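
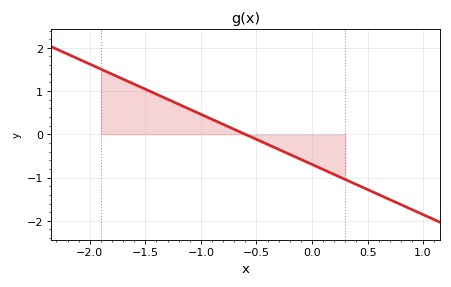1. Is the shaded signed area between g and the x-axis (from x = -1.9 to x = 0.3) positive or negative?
positive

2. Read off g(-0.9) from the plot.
0.348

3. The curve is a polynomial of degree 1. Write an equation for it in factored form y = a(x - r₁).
y = -1.16(x + 0.6)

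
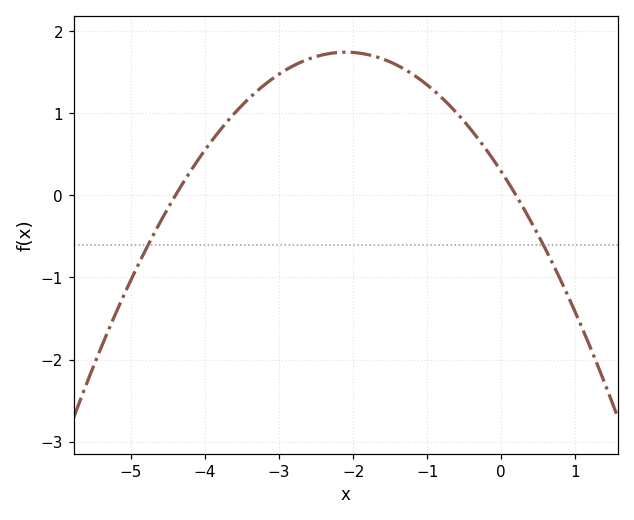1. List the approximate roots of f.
-4.4, 0.2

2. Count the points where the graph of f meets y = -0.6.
2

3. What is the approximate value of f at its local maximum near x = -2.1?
1.7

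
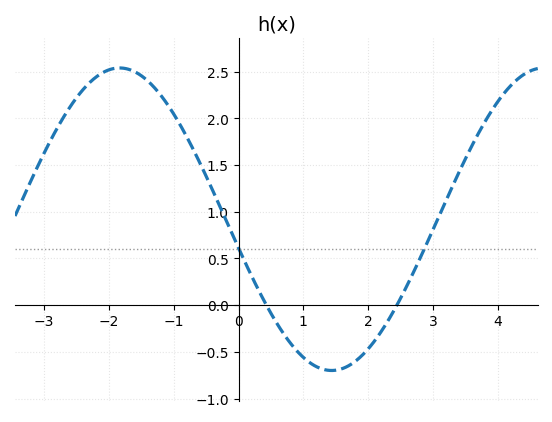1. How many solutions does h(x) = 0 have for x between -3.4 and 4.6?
2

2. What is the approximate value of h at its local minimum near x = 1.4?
-0.7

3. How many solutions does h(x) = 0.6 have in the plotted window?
2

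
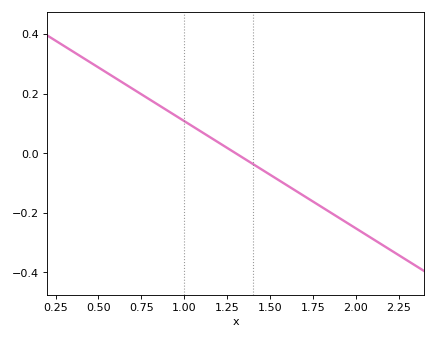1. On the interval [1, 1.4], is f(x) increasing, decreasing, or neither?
decreasing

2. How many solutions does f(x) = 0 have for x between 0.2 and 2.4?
1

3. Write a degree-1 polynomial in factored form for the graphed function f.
y = -0.36(x - 1.3)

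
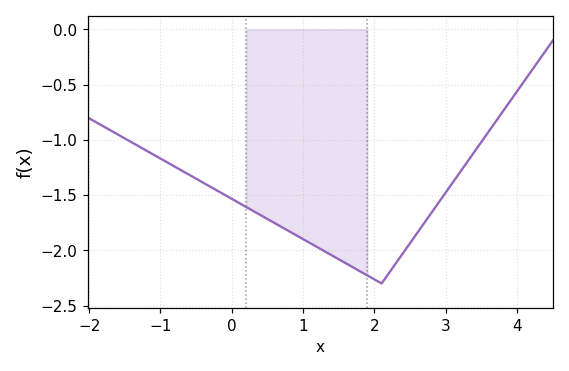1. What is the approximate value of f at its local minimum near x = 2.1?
-2.3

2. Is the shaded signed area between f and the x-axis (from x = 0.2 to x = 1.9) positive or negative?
negative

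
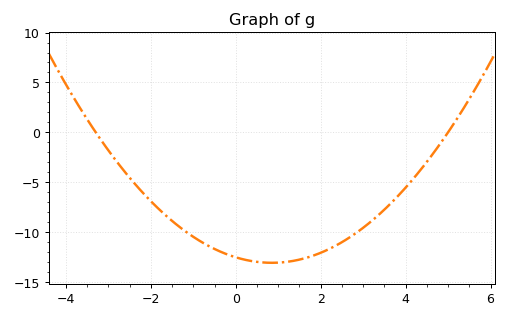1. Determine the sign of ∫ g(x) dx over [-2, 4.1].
negative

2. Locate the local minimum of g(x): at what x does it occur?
0.8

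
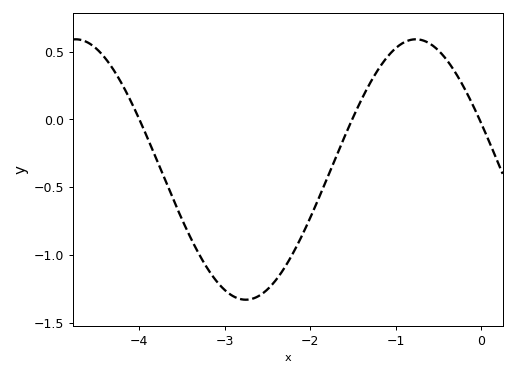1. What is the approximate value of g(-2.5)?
-1.25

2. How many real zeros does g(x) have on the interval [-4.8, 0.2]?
3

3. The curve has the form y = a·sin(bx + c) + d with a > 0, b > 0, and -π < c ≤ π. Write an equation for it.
y = 0.96sin(1.6x + 2.8) - 0.37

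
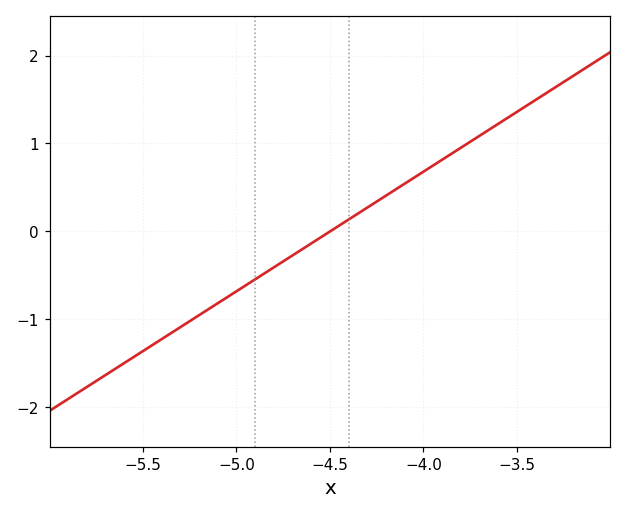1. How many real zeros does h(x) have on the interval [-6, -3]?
1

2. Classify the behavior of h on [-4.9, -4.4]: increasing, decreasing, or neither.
increasing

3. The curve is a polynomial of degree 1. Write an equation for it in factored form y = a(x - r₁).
y = 1.36(x + 4.5)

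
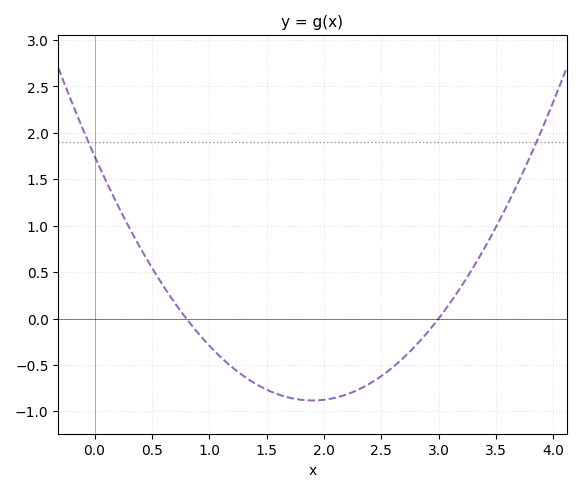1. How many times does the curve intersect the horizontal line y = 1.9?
2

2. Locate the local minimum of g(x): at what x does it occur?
1.9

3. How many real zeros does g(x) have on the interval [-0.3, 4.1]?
2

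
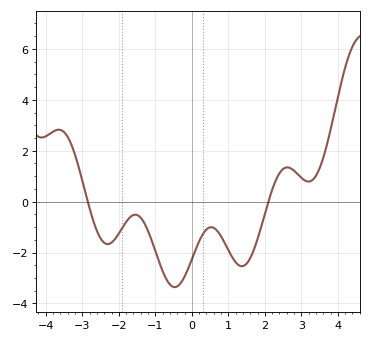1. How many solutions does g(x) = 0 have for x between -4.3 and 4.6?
2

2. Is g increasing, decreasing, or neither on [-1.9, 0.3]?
neither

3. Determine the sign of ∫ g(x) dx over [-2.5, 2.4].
negative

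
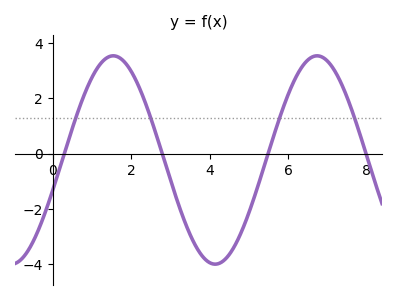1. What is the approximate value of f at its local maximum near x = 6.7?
3.6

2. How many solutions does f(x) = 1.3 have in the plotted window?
4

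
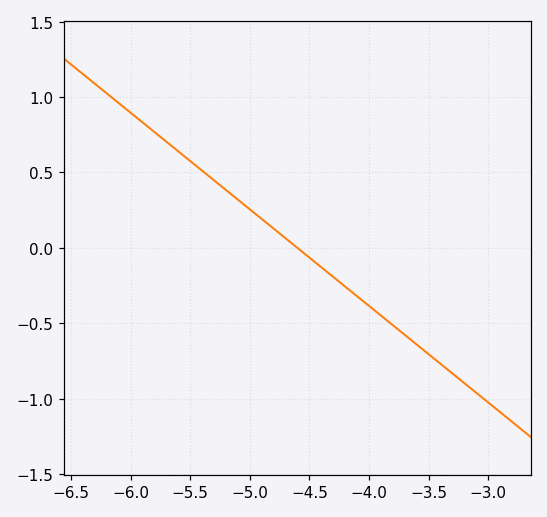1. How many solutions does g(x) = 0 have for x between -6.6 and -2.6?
1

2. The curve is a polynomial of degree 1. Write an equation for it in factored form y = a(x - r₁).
y = -0.64(x + 4.6)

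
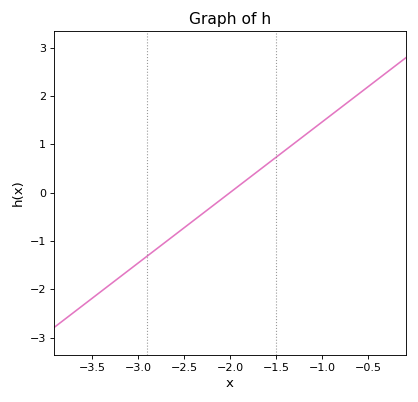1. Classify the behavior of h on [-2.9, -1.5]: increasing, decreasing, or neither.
increasing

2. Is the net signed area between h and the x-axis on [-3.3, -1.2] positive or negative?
negative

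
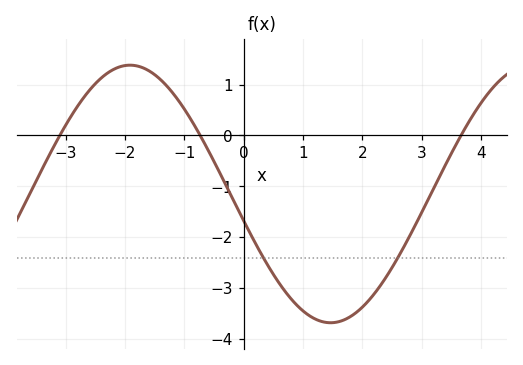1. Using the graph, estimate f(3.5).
-0.346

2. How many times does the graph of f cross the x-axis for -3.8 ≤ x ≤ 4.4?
3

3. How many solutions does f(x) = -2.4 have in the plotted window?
2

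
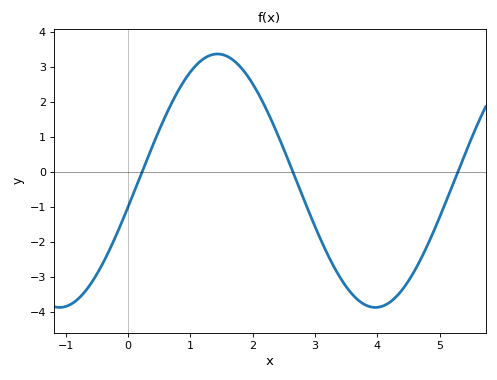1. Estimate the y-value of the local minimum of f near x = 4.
-3.88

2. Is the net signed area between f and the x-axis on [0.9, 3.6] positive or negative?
positive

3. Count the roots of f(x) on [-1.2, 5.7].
3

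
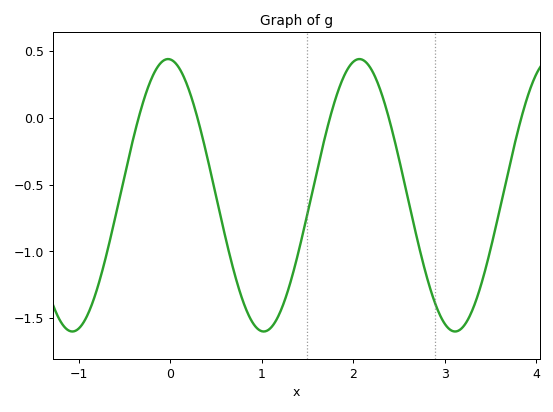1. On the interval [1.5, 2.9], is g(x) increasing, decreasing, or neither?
neither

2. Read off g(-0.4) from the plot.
-0.15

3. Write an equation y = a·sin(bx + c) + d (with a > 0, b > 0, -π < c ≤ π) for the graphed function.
y = 1.02sin(3x + 1.7) - 0.58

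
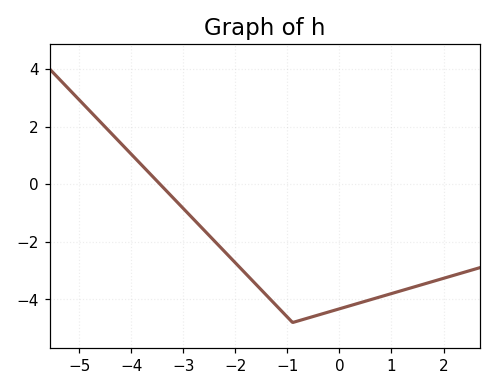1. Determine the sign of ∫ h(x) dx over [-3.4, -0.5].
negative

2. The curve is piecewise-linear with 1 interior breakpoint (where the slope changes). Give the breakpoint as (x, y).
(-0.9, -4.8)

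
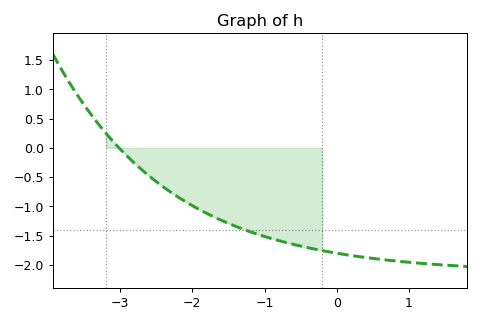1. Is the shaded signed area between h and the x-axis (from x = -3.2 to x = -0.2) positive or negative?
negative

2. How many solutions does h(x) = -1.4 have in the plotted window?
1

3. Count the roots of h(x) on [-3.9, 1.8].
1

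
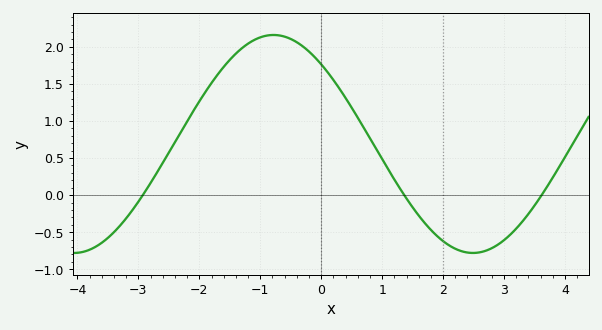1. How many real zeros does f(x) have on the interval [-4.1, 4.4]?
3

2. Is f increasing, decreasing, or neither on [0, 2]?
decreasing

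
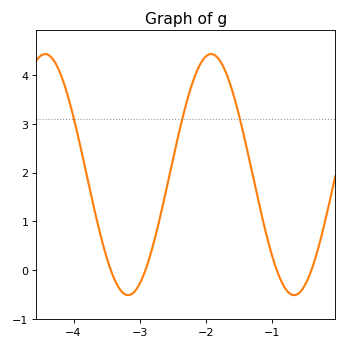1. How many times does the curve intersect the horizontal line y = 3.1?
3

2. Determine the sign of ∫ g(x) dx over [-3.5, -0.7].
positive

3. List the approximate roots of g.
-3.44, -2.92, -0.935, -0.413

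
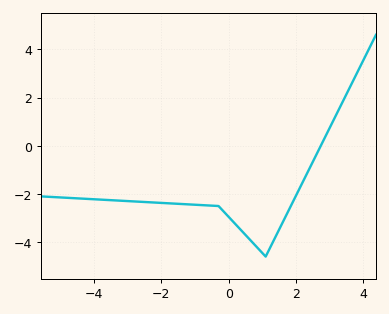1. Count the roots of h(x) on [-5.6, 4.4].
1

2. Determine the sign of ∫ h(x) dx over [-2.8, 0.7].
negative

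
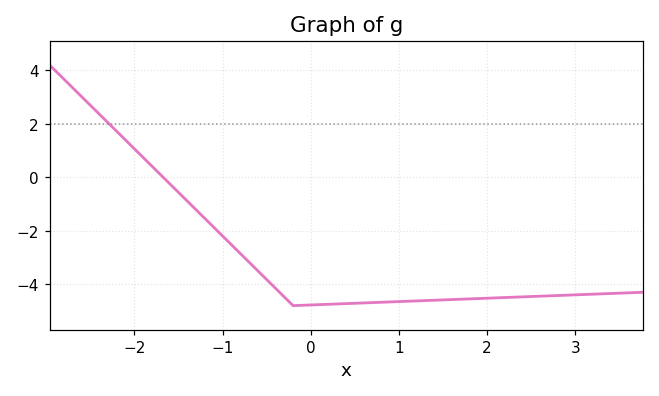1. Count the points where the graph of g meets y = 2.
1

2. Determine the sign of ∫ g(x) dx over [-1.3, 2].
negative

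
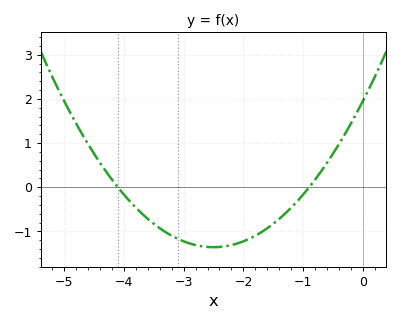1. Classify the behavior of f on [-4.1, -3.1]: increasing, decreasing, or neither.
decreasing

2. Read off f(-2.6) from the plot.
-1.35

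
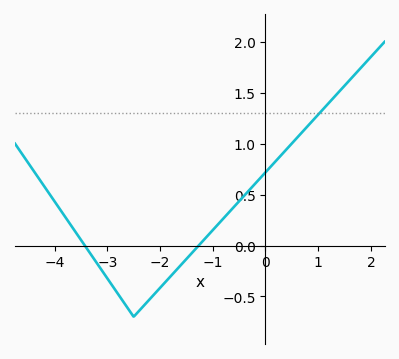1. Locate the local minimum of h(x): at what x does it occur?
-2.5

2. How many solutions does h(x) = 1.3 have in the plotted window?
1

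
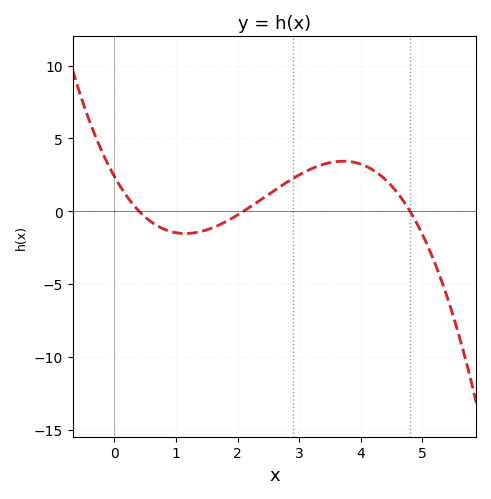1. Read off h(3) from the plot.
2.49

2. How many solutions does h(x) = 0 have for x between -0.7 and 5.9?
3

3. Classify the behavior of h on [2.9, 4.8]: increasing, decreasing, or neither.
neither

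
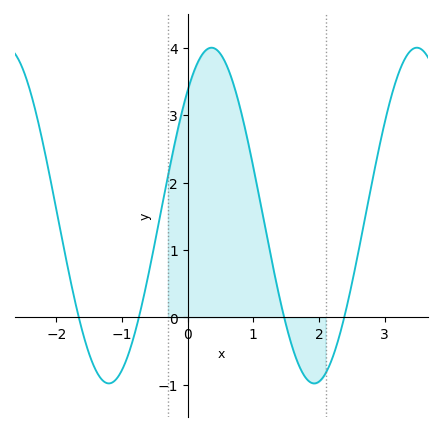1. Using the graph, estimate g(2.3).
-0.311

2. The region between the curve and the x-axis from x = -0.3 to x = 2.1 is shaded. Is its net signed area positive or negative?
positive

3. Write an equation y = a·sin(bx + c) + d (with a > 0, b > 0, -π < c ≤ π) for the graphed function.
y = 2.49sin(2.01x + 0.84) + 1.51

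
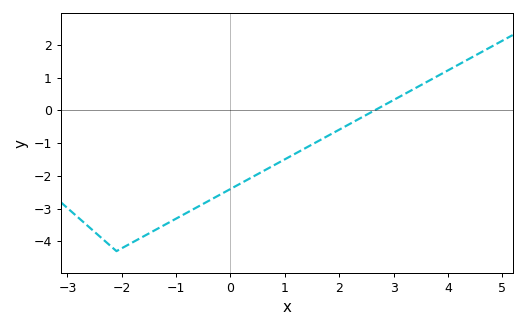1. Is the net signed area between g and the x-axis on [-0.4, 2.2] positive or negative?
negative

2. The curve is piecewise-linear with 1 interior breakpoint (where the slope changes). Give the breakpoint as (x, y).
(-2.1, -4.3)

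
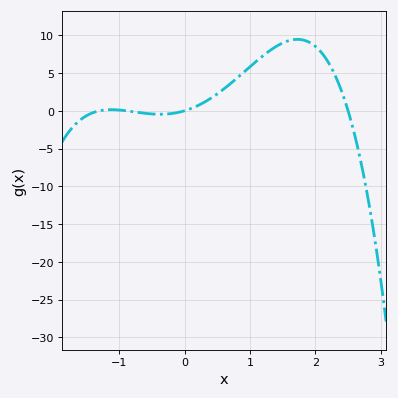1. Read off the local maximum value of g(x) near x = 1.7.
9.5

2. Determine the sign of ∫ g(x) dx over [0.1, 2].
positive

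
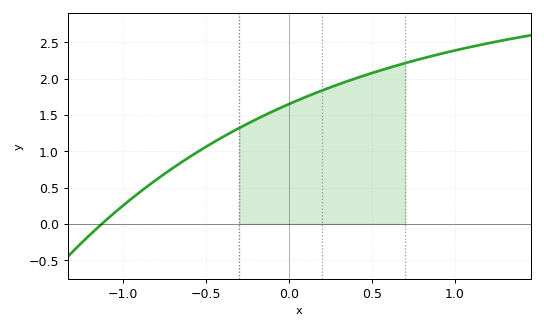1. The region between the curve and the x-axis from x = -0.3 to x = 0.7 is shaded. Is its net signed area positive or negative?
positive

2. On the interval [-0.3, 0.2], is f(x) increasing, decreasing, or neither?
increasing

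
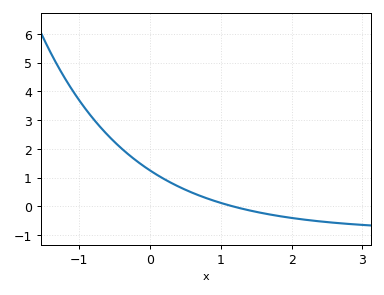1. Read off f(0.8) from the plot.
0.284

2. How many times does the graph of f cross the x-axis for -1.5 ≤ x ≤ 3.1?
1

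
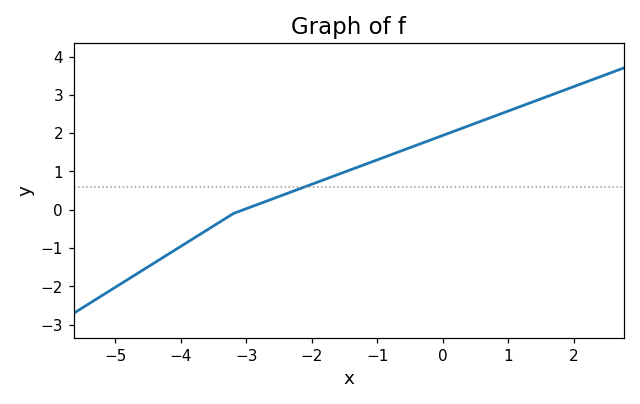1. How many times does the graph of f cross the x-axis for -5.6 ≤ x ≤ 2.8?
1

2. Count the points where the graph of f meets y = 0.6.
1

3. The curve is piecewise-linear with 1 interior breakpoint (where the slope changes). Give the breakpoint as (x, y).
(-3.2, -0.1)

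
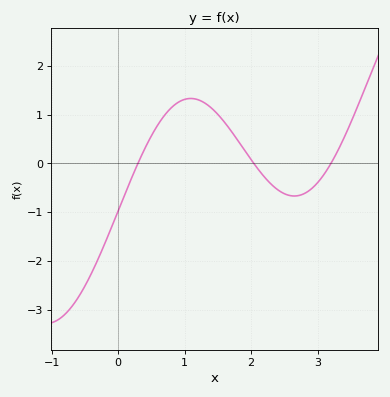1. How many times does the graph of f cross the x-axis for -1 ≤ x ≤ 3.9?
3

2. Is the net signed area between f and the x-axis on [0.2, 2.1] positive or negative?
positive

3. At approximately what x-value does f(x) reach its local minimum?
2.65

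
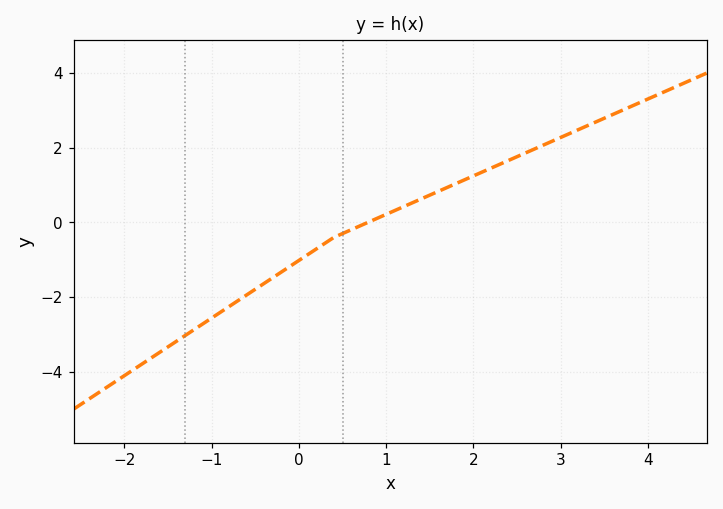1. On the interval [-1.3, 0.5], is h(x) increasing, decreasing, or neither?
increasing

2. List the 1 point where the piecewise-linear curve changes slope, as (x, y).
(0.4, -0.4)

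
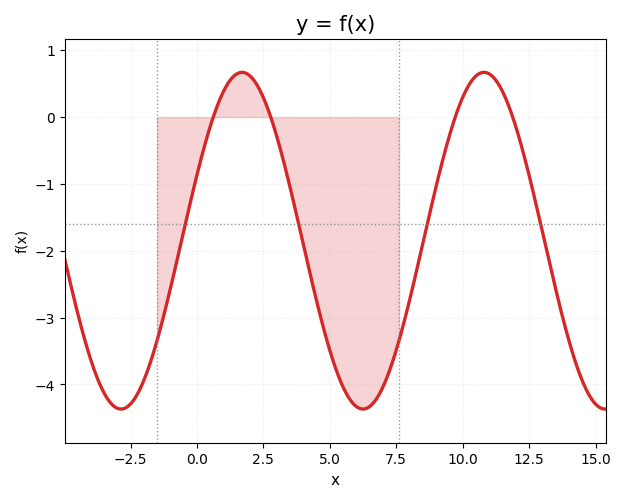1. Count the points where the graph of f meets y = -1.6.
4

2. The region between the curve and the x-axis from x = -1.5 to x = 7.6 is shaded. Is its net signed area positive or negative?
negative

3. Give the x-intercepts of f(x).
0.5, 3, 9.5, 12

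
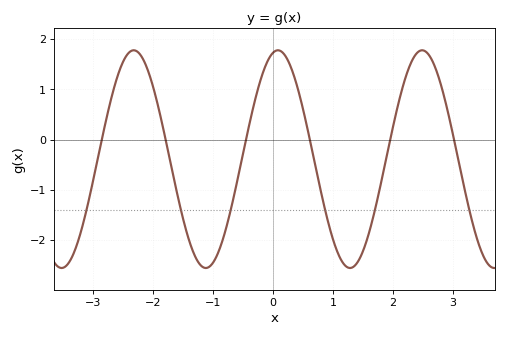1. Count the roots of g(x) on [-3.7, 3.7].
6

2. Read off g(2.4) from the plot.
1.7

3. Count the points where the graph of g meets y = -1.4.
6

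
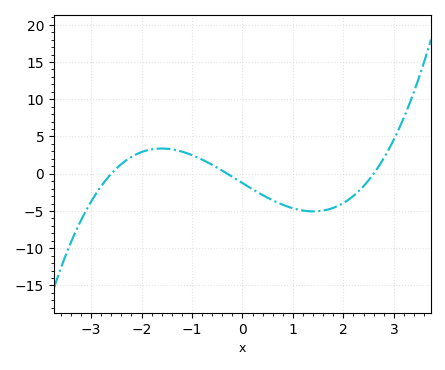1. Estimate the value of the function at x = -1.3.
3.14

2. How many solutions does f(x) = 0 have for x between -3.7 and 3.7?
3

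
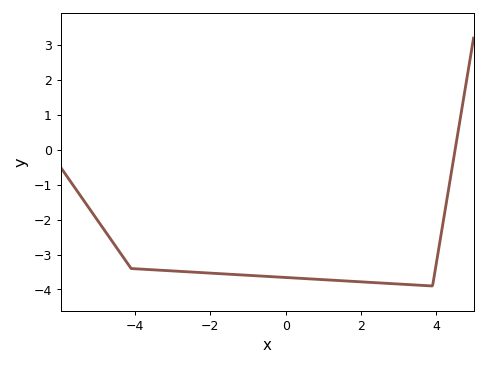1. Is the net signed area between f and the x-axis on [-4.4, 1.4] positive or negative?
negative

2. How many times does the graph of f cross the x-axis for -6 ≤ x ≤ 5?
1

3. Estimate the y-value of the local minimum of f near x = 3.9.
-3.9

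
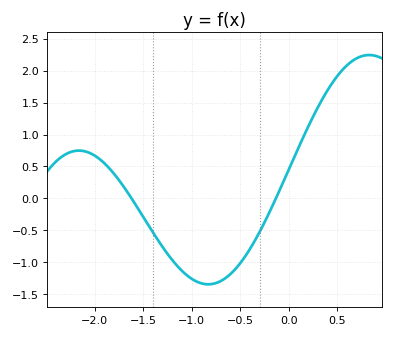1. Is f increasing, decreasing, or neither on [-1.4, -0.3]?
neither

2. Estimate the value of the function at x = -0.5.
-1.01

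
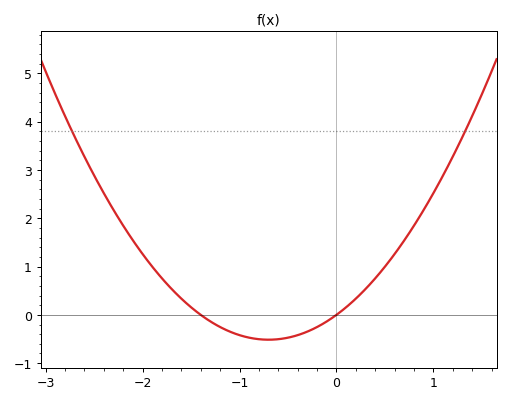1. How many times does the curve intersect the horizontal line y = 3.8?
2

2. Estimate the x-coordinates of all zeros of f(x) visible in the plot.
-1.4, 0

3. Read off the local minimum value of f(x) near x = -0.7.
-0.5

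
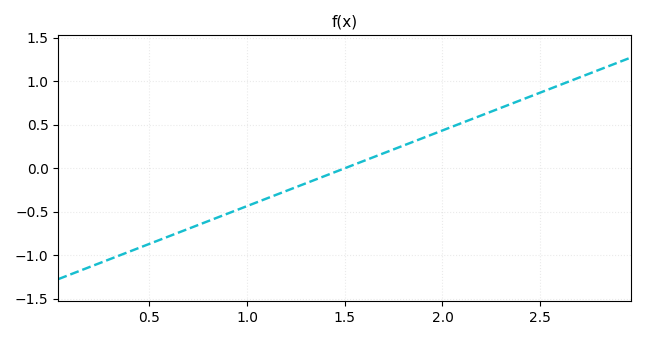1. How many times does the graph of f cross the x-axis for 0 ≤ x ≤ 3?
1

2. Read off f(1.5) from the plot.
0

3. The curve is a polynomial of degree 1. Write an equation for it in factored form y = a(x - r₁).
y = 0.87(x - 1.5)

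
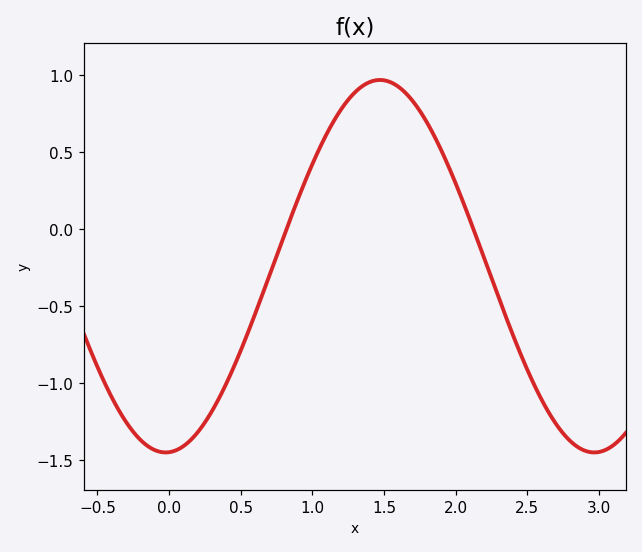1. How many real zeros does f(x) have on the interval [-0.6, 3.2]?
2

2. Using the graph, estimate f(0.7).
-0.3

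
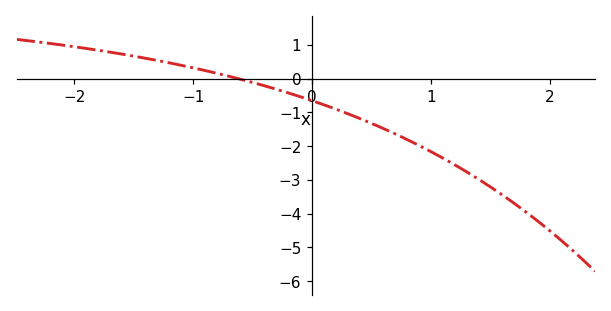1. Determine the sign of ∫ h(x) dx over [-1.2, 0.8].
negative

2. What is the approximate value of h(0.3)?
-1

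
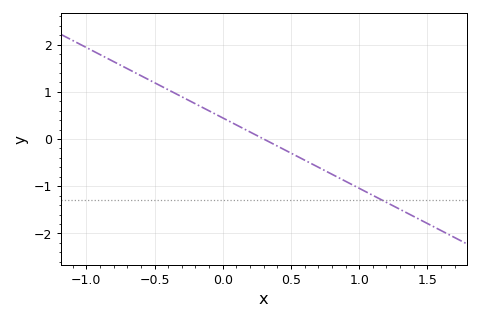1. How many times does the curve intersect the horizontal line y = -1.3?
1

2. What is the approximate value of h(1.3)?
-1.49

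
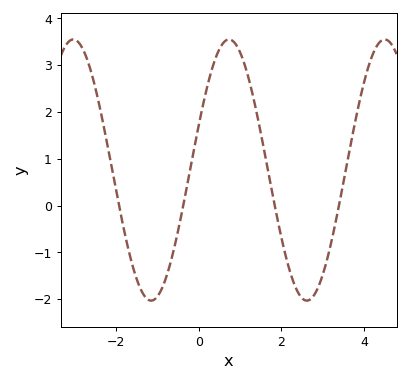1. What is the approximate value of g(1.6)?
1.1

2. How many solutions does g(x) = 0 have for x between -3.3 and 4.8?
4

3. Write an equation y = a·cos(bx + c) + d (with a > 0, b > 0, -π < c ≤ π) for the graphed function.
y = 2.79cos(1.67x - 1.22) + 0.76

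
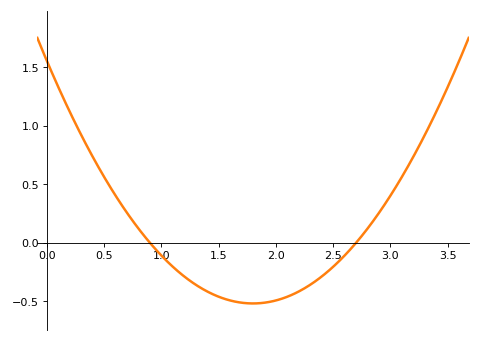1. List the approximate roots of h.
0.9, 2.7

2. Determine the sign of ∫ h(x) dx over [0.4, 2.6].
negative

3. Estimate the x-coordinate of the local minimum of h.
1.8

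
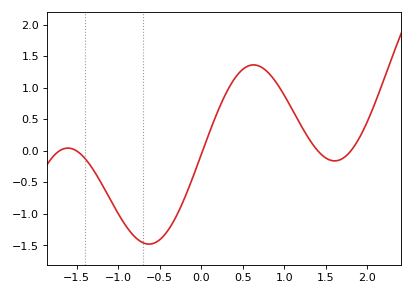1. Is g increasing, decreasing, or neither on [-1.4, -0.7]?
decreasing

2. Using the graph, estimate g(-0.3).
-1.05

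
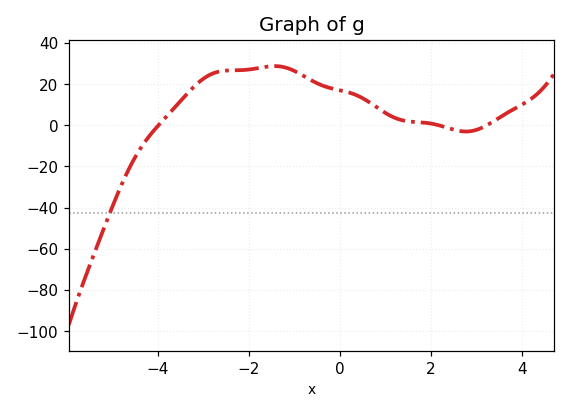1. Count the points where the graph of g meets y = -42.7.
1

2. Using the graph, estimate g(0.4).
14.3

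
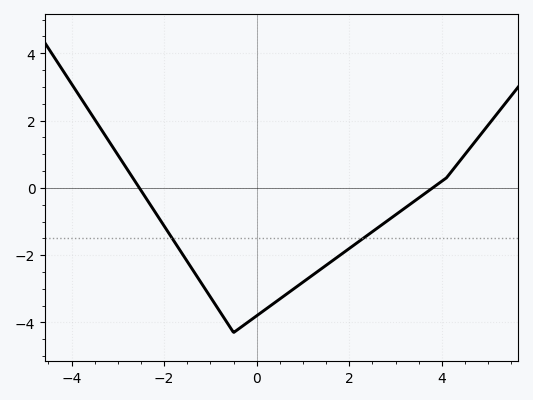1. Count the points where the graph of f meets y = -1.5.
2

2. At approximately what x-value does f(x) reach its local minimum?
-0.499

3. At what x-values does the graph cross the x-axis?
-2.54, 3.8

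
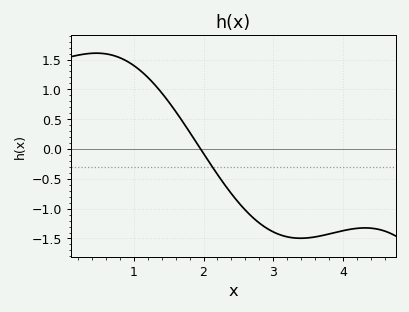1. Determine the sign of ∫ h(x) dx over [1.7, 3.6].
negative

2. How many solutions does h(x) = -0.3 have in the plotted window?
1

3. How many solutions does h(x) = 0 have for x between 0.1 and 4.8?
1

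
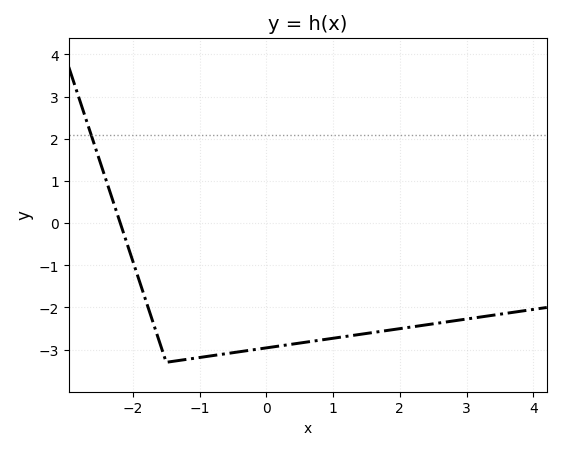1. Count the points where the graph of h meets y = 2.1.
1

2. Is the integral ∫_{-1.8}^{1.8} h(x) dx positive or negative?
negative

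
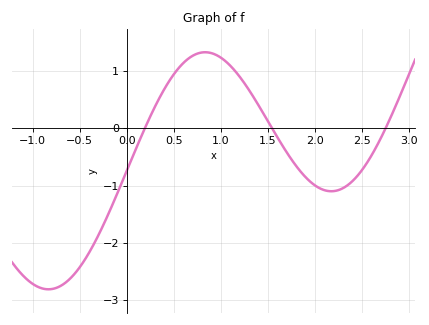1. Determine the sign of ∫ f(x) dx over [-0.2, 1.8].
positive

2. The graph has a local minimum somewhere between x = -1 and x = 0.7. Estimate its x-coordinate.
-0.8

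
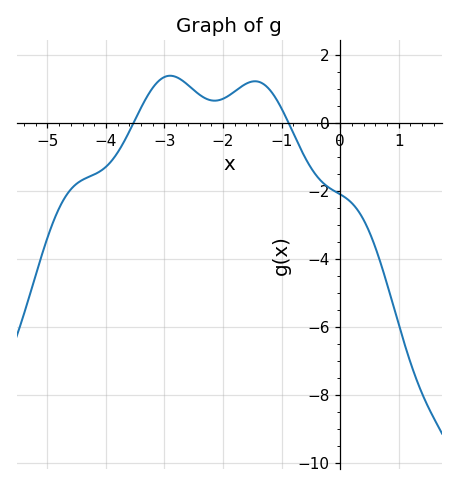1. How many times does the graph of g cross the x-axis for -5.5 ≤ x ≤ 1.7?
2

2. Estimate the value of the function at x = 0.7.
-4.17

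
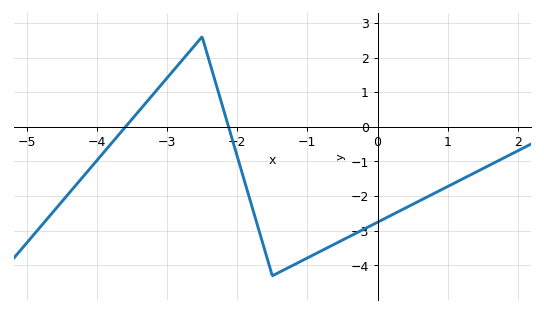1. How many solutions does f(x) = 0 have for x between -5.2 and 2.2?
2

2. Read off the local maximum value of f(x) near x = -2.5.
2.6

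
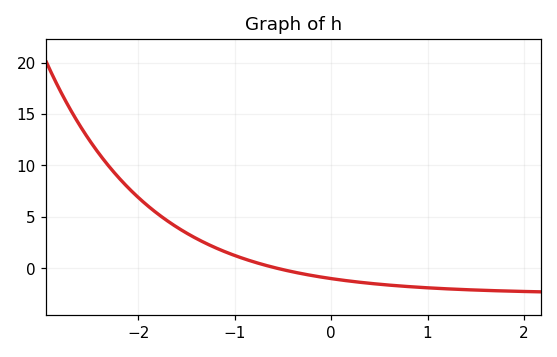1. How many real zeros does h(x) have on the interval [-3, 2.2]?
1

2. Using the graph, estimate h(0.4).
-1.48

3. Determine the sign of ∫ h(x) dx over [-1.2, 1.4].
negative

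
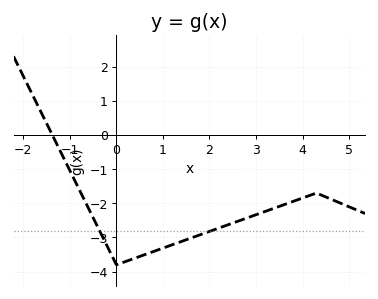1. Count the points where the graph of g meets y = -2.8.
2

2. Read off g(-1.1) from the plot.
-0.8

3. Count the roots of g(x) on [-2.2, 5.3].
1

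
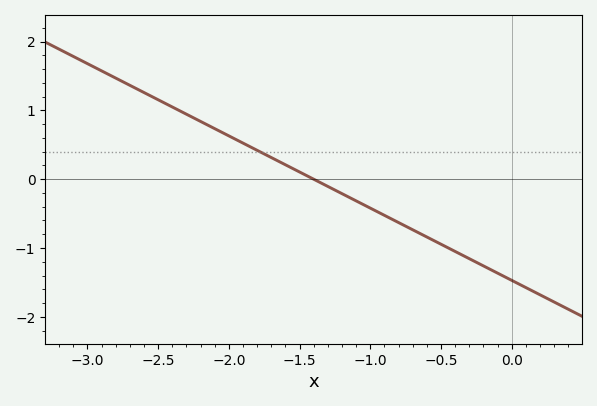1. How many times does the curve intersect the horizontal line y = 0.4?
1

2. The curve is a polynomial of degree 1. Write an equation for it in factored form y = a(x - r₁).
y = -1.05(x + 1.4)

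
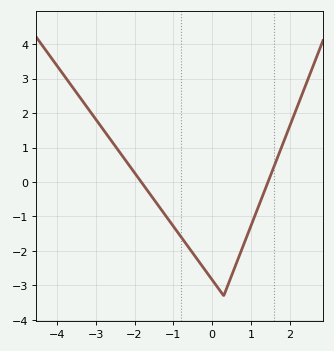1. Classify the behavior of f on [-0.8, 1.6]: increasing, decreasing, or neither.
neither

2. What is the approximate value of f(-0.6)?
-1.9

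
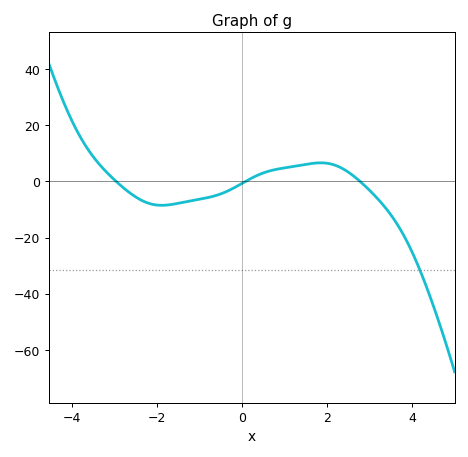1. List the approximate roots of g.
-2.96, 0.077, 2.77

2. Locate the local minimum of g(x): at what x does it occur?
-1.89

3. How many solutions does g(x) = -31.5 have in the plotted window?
1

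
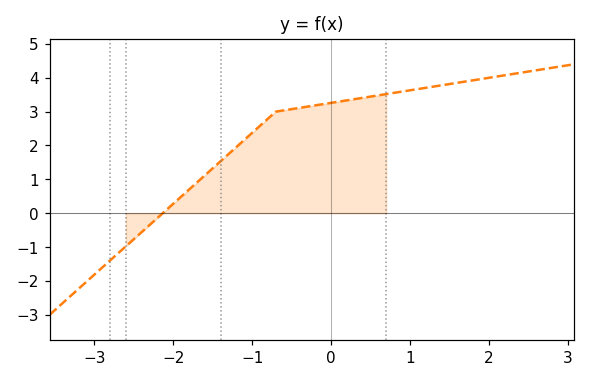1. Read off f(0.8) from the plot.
3.55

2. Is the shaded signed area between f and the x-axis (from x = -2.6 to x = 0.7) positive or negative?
positive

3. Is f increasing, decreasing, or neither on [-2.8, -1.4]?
increasing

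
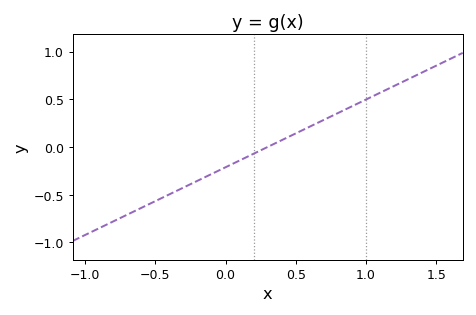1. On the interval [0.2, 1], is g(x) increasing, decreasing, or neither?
increasing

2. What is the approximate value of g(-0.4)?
-0.5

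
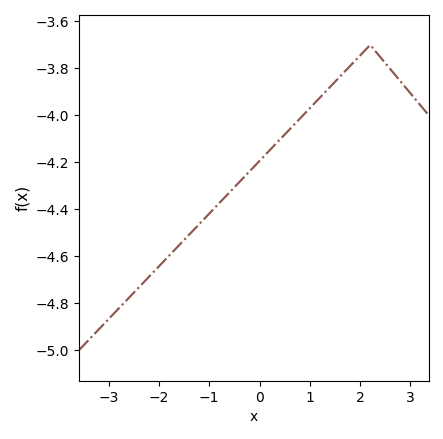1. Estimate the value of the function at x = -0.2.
-4.24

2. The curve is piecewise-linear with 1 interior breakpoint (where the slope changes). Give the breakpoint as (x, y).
(2.2, -3.7)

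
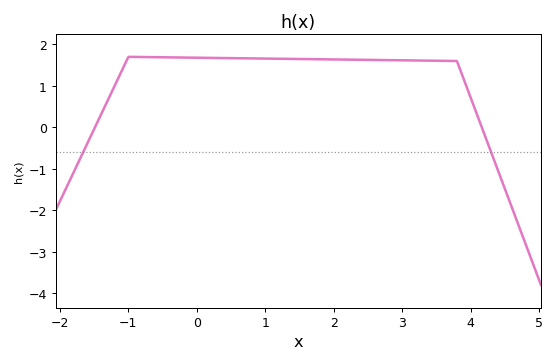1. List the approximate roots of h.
-1.5, 4.2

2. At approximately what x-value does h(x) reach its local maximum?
-1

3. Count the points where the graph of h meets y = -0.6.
2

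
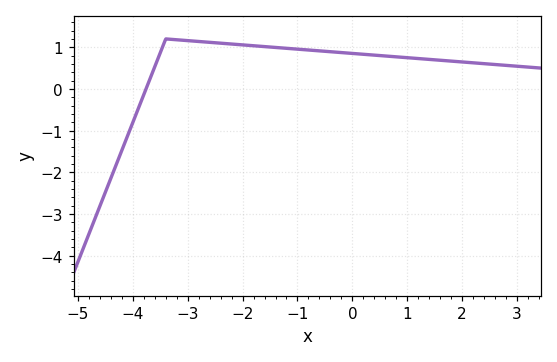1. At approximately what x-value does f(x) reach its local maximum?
-3.4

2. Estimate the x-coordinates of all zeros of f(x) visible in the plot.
-3.76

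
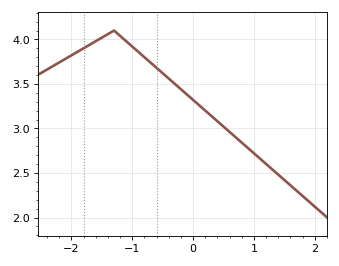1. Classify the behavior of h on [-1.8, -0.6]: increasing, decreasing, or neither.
neither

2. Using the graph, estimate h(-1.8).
3.9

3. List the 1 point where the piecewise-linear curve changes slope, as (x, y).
(-1.3, 4.1)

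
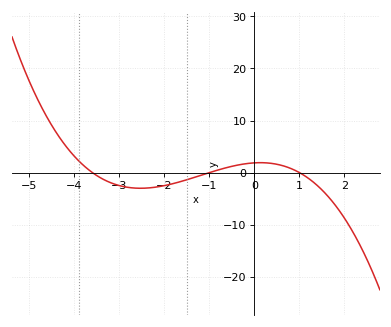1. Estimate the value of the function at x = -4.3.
6.37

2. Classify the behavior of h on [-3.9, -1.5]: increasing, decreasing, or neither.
neither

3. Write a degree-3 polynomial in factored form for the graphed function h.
y = -0.52(x + 3.6)(x + 1)(x - 1)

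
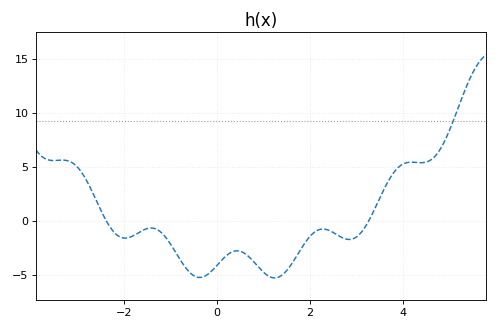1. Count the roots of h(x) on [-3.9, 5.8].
2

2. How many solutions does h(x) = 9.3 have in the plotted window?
1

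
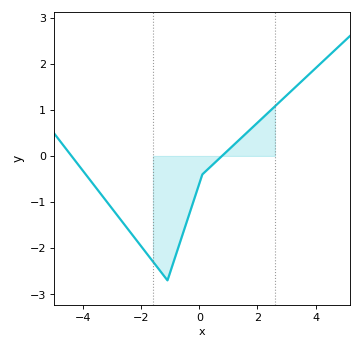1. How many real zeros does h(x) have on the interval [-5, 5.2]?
2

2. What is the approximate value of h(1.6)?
0.485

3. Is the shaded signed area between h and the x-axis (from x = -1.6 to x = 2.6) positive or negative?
negative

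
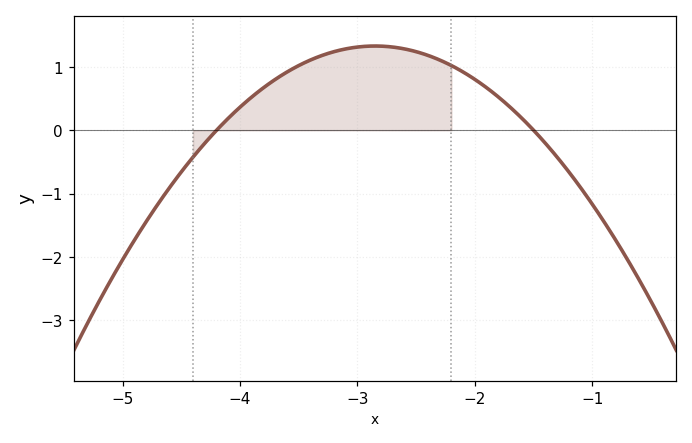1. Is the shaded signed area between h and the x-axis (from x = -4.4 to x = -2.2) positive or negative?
positive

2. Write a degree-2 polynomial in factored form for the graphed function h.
y = -0.73(x + 4.2)(x + 1.5)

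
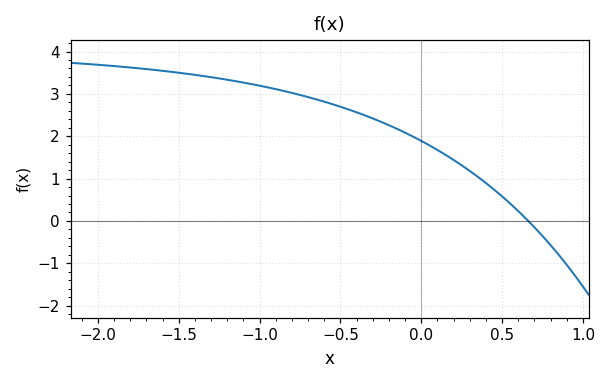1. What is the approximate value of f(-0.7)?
2.93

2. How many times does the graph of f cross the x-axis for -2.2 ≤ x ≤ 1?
1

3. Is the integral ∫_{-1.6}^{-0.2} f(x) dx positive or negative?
positive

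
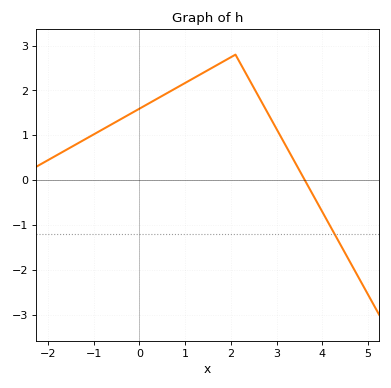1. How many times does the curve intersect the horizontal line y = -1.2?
1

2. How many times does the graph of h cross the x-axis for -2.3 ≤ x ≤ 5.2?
1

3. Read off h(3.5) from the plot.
0.2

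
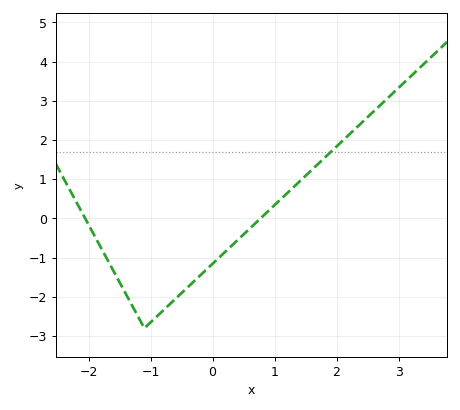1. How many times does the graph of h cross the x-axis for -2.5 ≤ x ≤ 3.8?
2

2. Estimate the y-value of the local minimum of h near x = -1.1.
-2.8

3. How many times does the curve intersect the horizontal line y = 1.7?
1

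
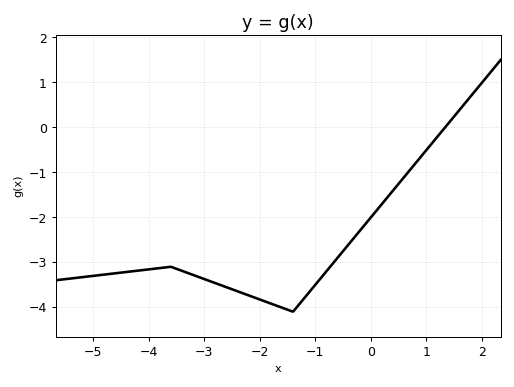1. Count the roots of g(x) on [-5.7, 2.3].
1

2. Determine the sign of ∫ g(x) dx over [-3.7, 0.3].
negative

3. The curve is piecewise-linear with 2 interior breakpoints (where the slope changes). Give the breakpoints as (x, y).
(-3.6, -3.1); (-1.4, -4.1)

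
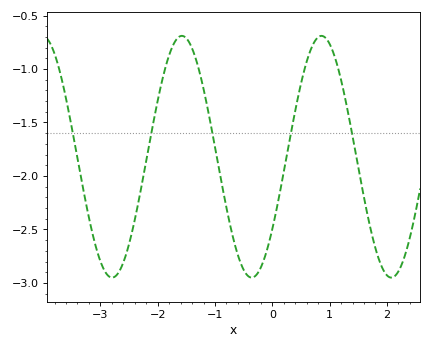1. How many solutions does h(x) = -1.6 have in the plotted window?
5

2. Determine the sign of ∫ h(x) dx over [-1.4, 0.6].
negative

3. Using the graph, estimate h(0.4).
-1.4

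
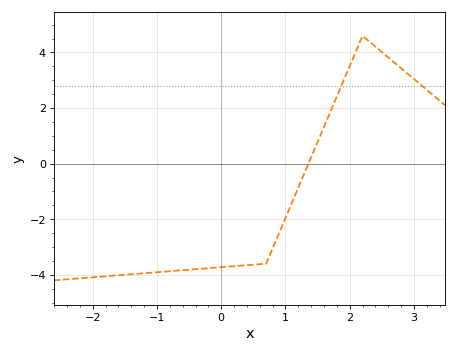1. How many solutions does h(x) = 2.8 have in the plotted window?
2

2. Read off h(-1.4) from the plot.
-3.98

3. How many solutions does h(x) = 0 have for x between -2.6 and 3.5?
1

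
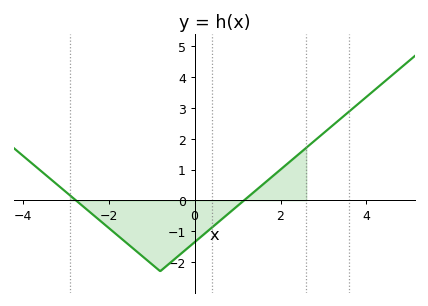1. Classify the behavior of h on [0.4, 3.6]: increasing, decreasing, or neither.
increasing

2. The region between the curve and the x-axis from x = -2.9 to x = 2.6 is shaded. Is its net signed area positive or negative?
negative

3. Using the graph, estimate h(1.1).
-0.1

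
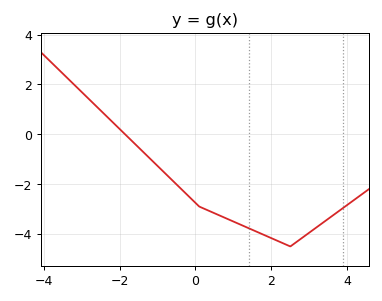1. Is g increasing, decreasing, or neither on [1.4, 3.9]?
neither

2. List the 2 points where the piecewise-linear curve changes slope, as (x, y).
(0.1, -2.9); (2.5, -4.5)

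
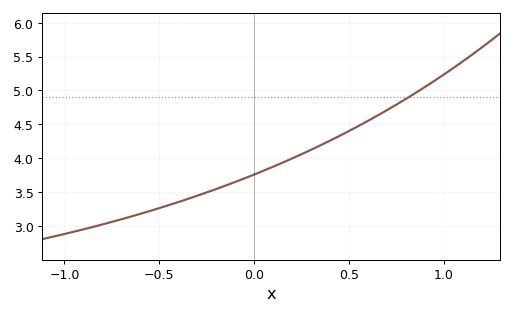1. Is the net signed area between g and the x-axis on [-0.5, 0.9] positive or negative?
positive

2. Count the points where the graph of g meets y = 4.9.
1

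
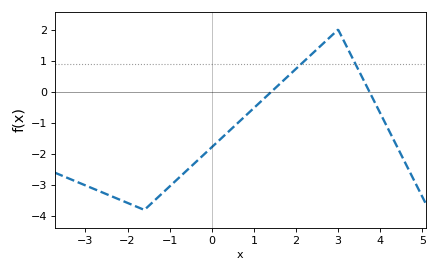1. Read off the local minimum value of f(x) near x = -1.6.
-3.8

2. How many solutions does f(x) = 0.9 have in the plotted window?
2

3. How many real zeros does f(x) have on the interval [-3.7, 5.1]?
2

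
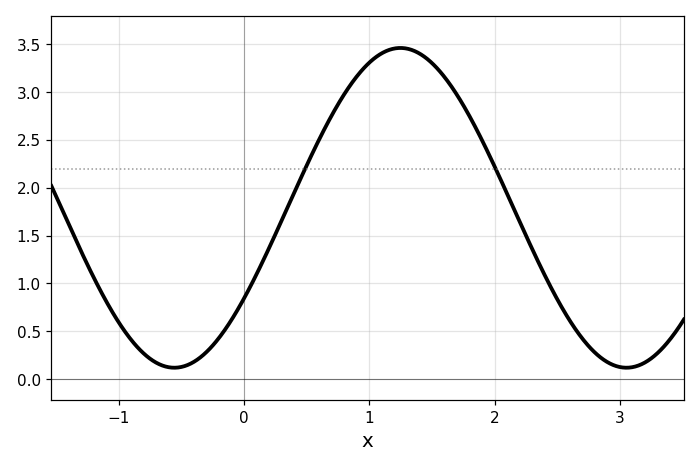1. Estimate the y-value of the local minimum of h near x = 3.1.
0.1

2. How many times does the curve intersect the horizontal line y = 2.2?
2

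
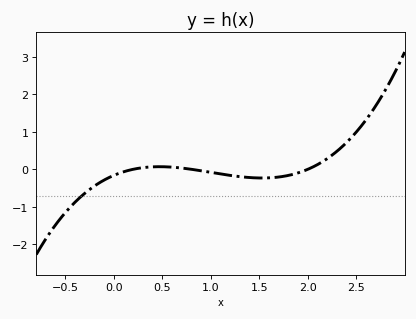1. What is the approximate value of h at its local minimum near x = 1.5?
-0.2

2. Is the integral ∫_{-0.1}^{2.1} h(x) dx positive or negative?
negative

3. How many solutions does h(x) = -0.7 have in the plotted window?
1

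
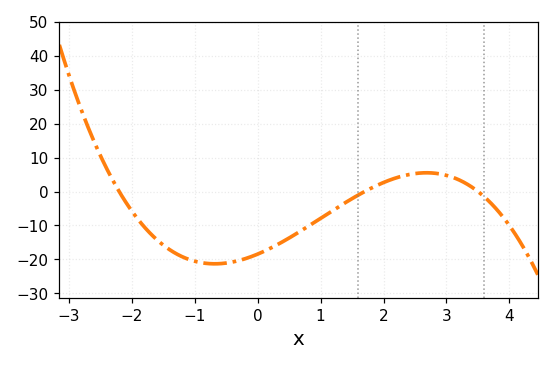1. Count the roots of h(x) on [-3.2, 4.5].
3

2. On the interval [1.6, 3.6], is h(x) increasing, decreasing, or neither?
neither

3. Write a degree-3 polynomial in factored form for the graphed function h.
y = -1.41(x + 2.2)(x - 1.7)(x - 3.5)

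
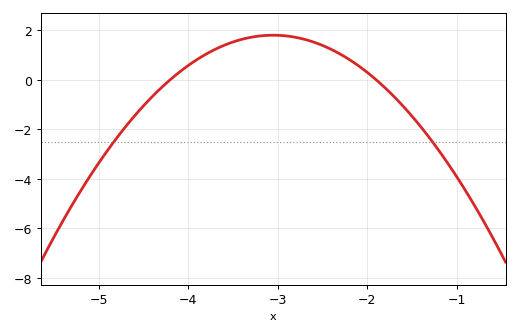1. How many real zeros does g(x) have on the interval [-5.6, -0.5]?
2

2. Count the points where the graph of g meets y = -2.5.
2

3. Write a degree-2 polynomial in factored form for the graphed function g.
y = -1.36(x + 4.2)(x + 1.9)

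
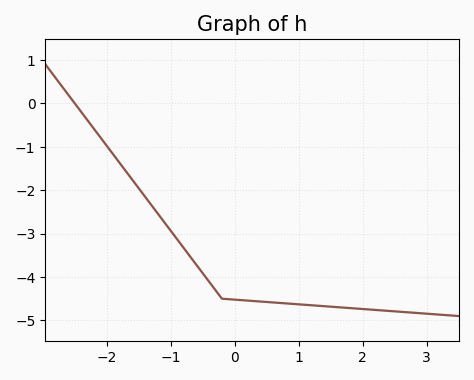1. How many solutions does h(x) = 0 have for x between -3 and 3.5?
1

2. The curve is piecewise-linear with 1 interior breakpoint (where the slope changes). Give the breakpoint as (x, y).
(-0.2, -4.5)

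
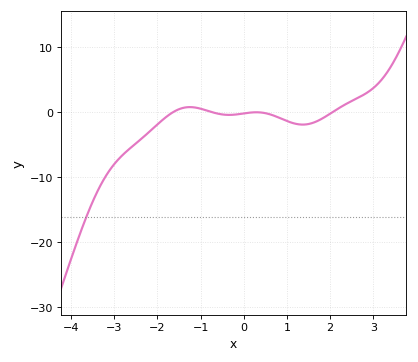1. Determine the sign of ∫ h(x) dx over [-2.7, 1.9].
negative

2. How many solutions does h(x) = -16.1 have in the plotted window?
1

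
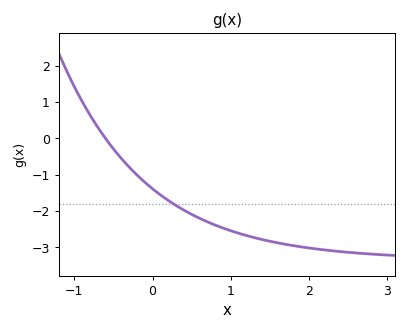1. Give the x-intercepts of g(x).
-0.602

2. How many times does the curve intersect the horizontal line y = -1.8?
1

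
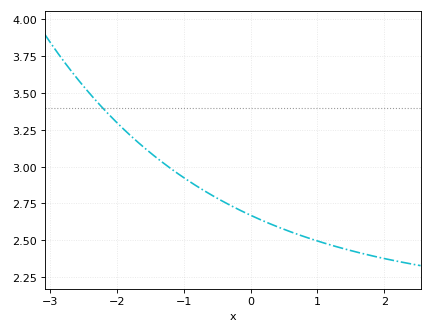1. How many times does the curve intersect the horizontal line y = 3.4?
1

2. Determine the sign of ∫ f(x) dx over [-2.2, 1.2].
positive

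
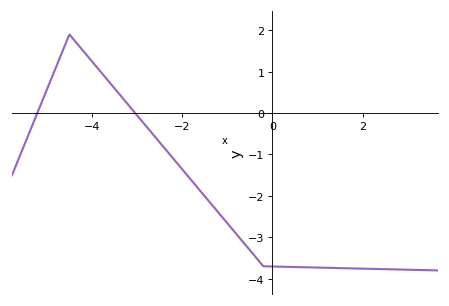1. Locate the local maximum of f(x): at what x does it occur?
-4.4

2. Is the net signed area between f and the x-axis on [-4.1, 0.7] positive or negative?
negative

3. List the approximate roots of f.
-5.2, -3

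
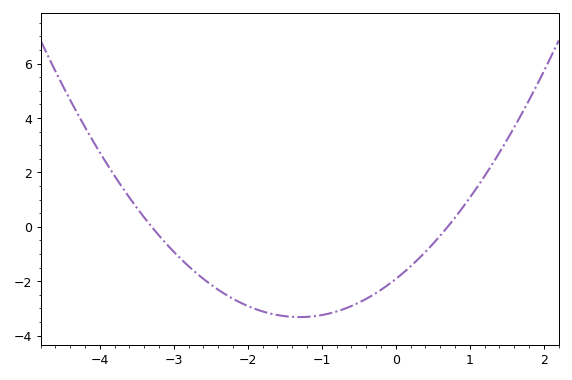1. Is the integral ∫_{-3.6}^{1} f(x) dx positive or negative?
negative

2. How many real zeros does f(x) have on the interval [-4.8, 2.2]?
2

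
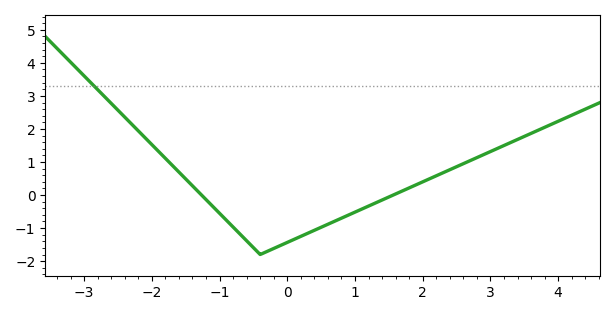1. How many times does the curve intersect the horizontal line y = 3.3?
1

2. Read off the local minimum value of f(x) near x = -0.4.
-1.8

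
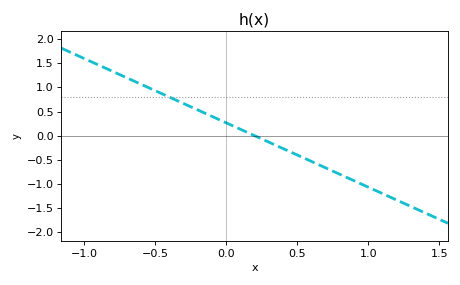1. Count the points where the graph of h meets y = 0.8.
1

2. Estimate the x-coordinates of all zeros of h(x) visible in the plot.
0.2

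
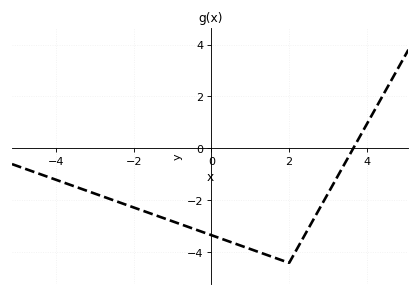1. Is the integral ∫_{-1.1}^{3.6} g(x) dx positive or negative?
negative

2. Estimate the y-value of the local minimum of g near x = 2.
-4.4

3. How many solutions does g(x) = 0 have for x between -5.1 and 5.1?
1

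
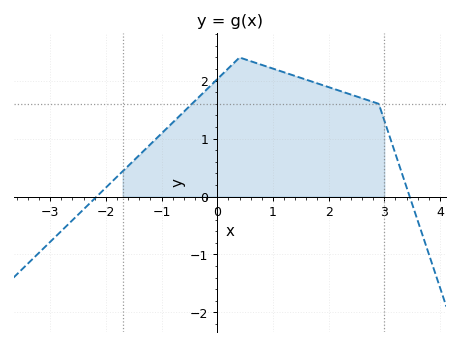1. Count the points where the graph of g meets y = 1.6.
2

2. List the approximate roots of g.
-2.16, 3.45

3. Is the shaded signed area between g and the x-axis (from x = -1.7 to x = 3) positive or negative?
positive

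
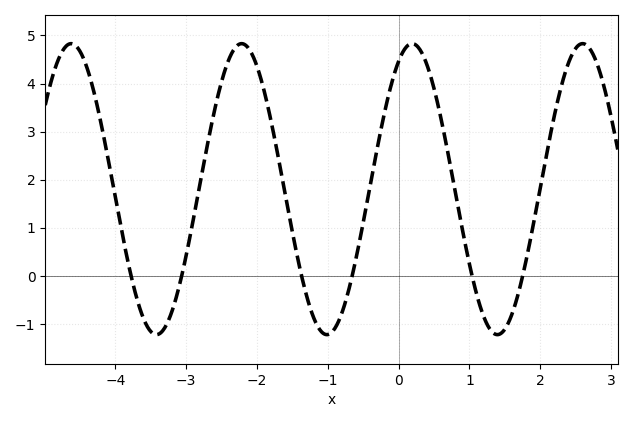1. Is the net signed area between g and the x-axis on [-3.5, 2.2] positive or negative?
positive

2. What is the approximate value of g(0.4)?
4.4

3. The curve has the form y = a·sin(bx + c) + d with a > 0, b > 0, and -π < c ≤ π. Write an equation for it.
y = 3.03sin(2.6x + 1.1) + 1.8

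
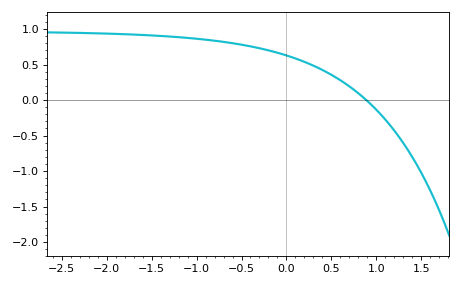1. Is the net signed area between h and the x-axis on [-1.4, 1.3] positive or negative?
positive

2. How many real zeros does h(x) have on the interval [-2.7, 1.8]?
1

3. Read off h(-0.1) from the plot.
0.65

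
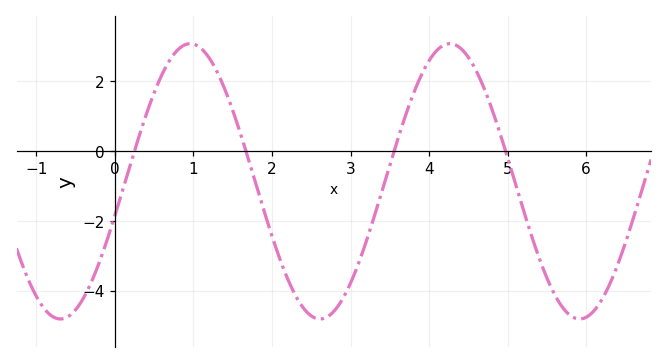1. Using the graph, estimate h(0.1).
-1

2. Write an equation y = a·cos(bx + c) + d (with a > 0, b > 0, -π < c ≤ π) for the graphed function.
y = 3.94cos(1.9x - 1.8) - 0.86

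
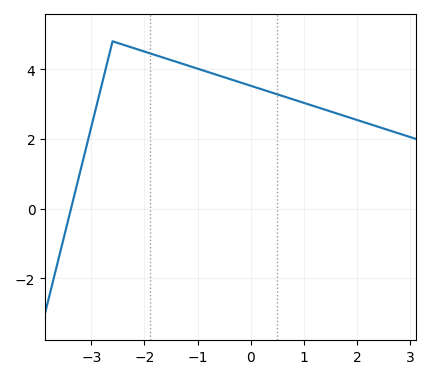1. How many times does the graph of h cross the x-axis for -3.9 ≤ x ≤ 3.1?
1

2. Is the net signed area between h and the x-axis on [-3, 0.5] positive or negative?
positive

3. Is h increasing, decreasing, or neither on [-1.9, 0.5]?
decreasing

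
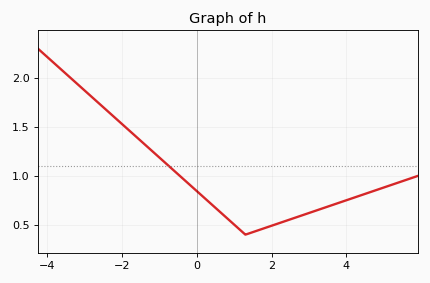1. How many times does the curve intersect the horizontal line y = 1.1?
1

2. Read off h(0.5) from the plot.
0.65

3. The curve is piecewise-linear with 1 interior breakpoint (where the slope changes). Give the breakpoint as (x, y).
(1.3, 0.4)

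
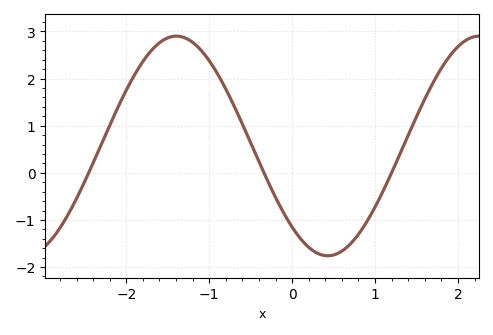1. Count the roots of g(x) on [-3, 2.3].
3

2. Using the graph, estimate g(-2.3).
0.6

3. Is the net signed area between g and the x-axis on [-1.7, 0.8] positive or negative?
positive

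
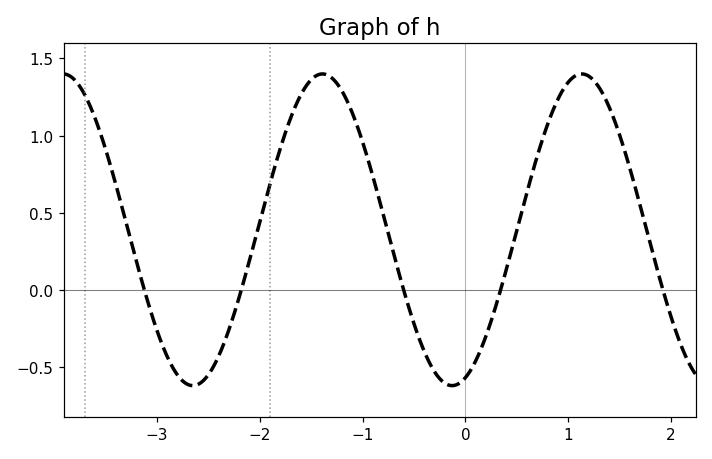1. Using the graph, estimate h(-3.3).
0.45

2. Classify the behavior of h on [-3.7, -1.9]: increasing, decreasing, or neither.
neither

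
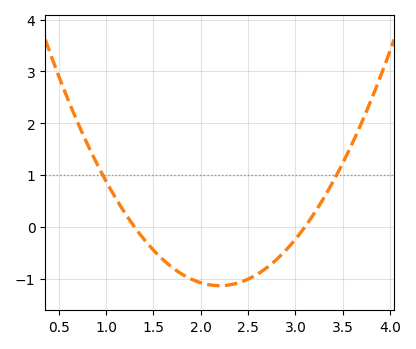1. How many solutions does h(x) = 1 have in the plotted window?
2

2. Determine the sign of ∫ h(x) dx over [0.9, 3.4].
negative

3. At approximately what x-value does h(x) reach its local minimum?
2.2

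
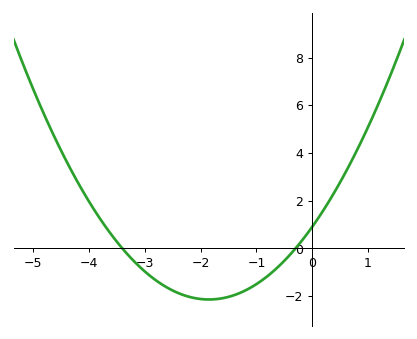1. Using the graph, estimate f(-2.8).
-1.33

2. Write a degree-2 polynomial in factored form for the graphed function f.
y = 0.89(x + 3.4)(x + 0.3)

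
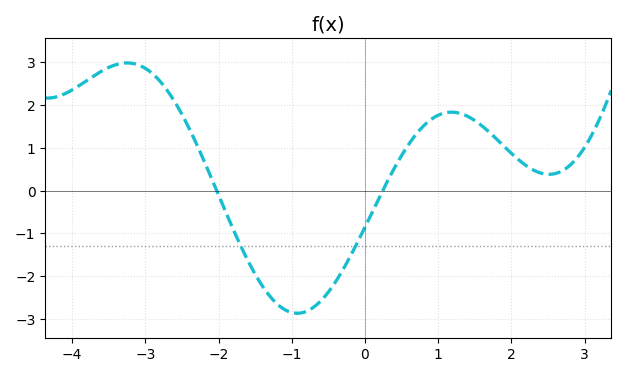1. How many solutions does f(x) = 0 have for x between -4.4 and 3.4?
2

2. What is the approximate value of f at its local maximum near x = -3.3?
3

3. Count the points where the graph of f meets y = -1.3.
2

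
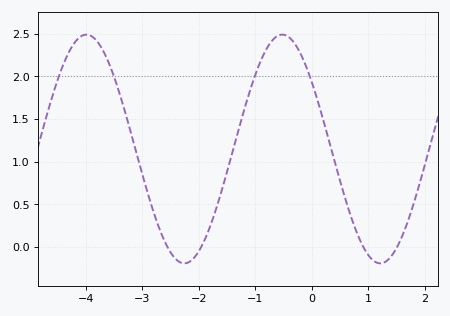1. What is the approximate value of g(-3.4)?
1.79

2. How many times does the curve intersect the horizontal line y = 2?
4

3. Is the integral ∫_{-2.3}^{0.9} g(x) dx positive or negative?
positive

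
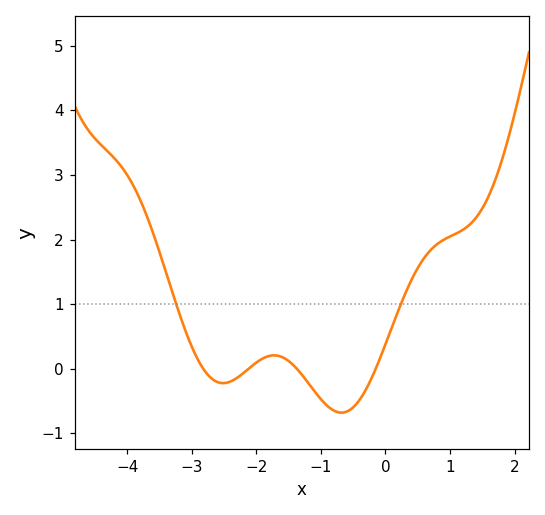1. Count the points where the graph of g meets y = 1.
2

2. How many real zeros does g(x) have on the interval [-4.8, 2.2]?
4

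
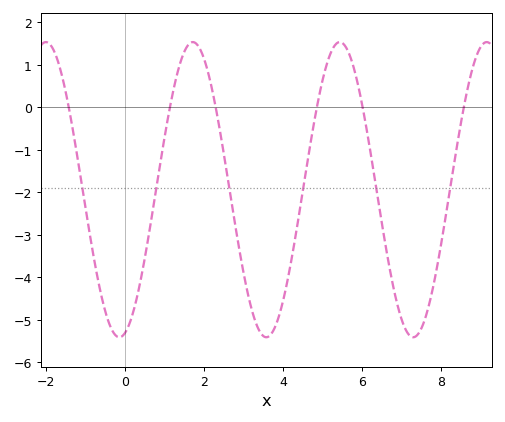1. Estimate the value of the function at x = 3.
-3.9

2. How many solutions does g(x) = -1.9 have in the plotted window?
6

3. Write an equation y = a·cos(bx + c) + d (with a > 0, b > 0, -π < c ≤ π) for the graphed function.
y = 3.47cos(1.69x - 2.9) - 1.94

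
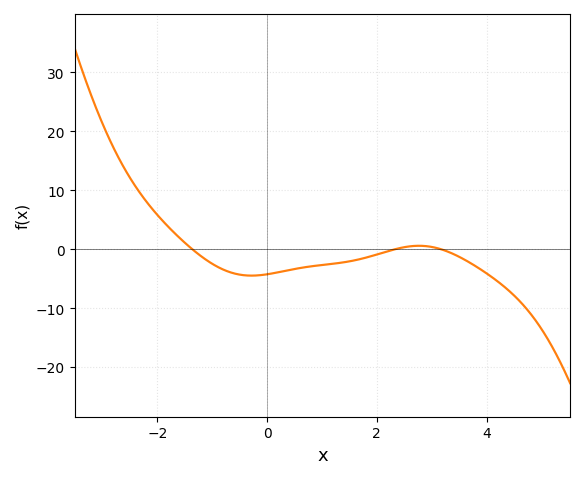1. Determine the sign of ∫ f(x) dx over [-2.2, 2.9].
negative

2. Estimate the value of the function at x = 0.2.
-4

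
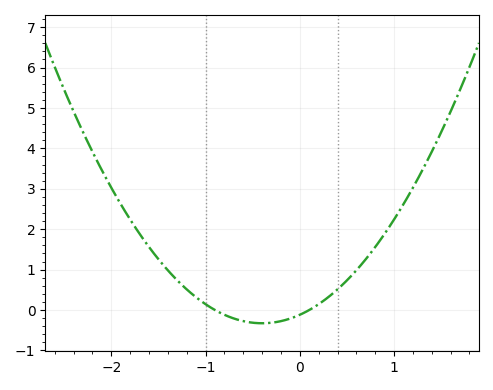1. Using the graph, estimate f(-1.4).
0.982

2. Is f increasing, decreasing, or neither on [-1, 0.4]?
neither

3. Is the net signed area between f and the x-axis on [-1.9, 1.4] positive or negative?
positive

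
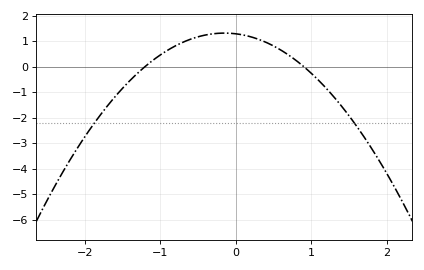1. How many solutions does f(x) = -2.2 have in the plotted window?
2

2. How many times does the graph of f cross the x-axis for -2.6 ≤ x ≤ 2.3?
2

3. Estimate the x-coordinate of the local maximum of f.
-0.15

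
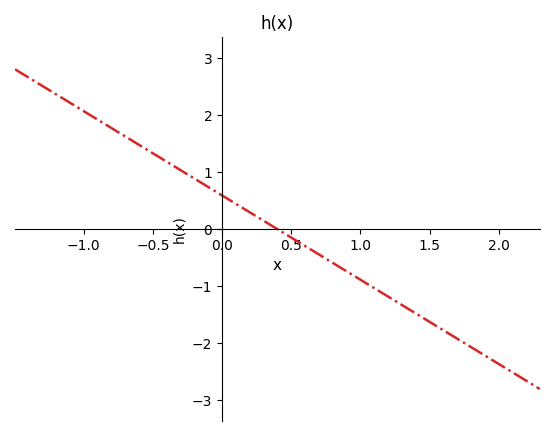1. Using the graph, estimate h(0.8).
-0.592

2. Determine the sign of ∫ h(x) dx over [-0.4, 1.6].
negative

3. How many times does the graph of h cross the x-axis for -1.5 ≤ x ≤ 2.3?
1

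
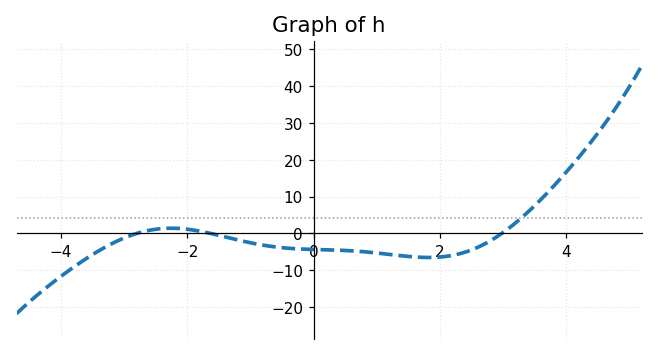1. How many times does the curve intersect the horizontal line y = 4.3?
1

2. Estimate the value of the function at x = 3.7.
11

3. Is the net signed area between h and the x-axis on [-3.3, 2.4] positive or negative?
negative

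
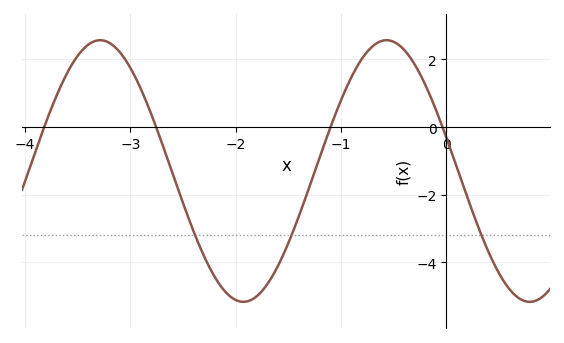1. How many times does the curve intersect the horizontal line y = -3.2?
3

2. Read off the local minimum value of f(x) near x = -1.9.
-5.2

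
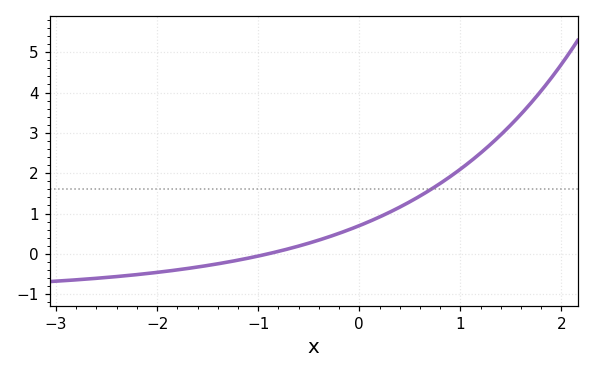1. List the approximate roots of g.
-0.9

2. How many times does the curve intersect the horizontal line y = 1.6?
1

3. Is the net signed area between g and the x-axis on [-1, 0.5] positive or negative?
positive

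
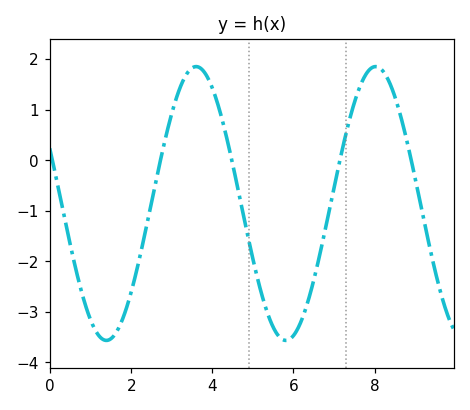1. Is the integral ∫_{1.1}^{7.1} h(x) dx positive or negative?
negative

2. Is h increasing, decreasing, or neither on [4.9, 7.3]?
neither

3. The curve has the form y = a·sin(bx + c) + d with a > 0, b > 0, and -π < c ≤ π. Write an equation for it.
y = 2.71sin(1.4x + 2.7) - 0.86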